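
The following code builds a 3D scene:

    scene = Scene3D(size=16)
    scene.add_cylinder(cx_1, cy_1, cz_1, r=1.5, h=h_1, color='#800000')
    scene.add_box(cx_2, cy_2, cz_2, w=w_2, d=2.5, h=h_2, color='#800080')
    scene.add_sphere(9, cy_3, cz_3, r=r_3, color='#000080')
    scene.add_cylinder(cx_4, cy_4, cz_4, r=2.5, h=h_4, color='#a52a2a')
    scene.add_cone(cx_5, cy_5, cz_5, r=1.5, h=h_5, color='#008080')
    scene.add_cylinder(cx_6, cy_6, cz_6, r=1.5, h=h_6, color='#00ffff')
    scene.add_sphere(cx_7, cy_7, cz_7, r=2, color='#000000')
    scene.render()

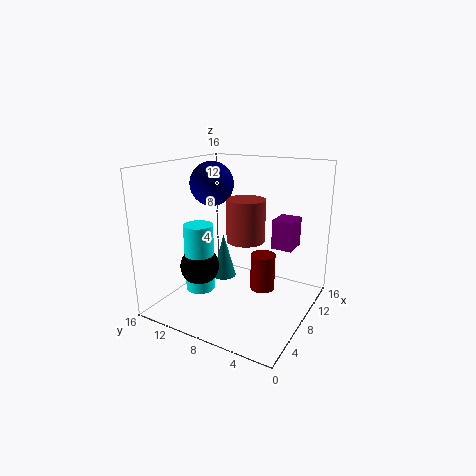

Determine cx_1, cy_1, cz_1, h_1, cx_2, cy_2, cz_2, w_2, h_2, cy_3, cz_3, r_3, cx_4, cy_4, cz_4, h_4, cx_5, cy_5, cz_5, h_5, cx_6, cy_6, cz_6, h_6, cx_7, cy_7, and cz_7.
cx_1 = 11.5
cy_1 = 6.5
cz_1 = 0.5
h_1 = 4.5
cx_2 = 11.5
cy_2 = 3
cz_2 = 6
w_2 = 3
h_2 = 3.5
cy_3 = 12
cz_3 = 13.5
r_3 = 2.5
cx_4 = 13.5
cy_4 = 10
cz_4 = 5.5
h_4 = 5.5
cx_5 = 10.5
cy_5 = 11.5
cz_5 = 1.5
h_5 = 5.5
cx_6 = 3.5
cy_6 = 10
cz_6 = 3.5
h_6 = 7
cx_7 = 3.5
cy_7 = 10
cz_7 = 6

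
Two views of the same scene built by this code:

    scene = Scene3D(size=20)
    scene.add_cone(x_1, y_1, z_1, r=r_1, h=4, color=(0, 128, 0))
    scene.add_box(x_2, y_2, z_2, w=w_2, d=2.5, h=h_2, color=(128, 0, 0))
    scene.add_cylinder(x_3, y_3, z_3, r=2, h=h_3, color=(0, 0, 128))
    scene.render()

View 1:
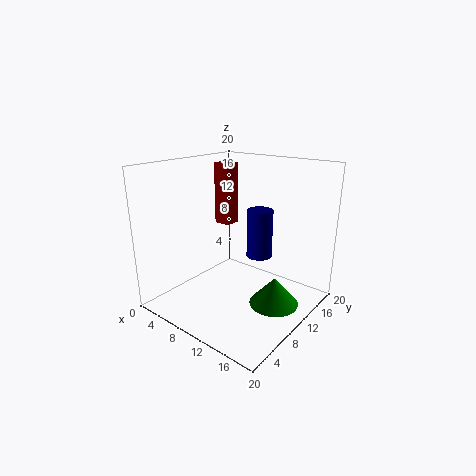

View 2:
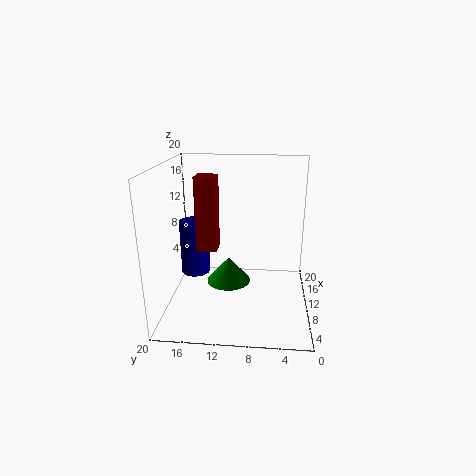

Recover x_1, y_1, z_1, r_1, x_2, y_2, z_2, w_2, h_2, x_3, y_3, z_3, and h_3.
x_1 = 15
y_1 = 12
z_1 = 0.5
r_1 = 3.5
x_2 = 4
y_2 = 12
z_2 = 10.5
w_2 = 2.5
h_2 = 9
x_3 = 9.5
y_3 = 16
z_3 = 5
h_3 = 7.5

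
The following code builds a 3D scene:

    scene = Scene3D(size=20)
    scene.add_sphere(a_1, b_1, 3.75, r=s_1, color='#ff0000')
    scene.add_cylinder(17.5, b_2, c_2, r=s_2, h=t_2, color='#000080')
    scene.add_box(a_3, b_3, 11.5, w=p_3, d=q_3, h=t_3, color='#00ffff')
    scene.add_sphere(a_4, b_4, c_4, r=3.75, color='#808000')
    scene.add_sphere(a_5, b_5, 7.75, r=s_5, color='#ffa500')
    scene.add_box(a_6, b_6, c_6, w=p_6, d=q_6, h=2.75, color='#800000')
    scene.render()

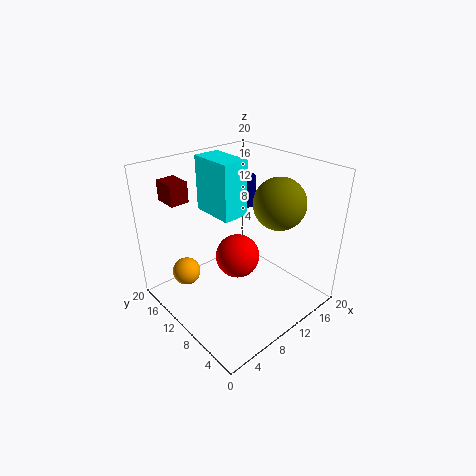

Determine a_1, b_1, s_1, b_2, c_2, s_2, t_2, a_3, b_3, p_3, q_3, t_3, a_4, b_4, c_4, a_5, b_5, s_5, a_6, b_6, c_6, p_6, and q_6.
a_1 = 13.25, b_1 = 13.75, s_1 = 3.5, b_2 = 16.75, c_2 = 10.75, s_2 = 1.75, t_2 = 4.75, a_3 = 9.75, b_3 = 12.25, p_3 = 4, q_3 = 6.75, t_3 = 8.25, a_4 = 16, b_4 = 8, c_4 = 14, a_5 = 2, b_5 = 11, s_5 = 1.75, a_6 = 2.25, b_6 = 13.5, c_6 = 15.75, p_6 = 2.5, q_6 = 3.25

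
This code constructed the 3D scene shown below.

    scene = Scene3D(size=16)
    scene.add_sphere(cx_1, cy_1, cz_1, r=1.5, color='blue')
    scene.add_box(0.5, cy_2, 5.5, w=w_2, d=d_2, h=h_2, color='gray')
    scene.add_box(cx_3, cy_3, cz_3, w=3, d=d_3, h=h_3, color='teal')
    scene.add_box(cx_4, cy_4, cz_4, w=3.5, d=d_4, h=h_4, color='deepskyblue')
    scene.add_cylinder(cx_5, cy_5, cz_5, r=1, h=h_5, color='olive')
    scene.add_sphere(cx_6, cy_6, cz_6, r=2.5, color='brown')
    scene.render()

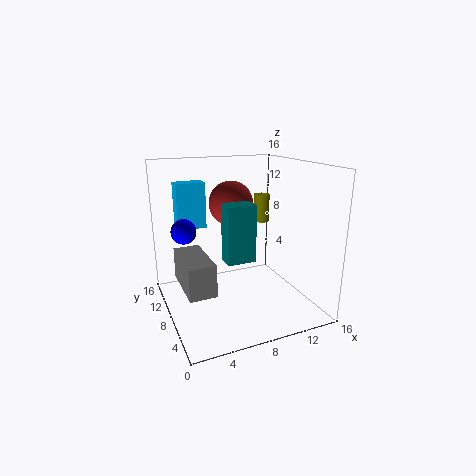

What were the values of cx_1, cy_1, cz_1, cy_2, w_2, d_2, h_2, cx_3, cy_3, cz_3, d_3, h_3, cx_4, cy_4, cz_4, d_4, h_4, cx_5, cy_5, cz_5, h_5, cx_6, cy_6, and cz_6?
cx_1 = 3
cy_1 = 12.5
cz_1 = 8
cy_2 = 1
w_2 = 2.5
d_2 = 5.5
h_2 = 3
cx_3 = 5.5
cy_3 = 4.5
cz_3 = 6.5
d_3 = 2
h_3 = 6
cx_4 = 2.5
cy_4 = 13
cz_4 = 8
d_4 = 2
h_4 = 5.5
cx_5 = 13.5
cy_5 = 13
cz_5 = 8
h_5 = 3.5
cx_6 = 8
cy_6 = 10
cz_6 = 11.5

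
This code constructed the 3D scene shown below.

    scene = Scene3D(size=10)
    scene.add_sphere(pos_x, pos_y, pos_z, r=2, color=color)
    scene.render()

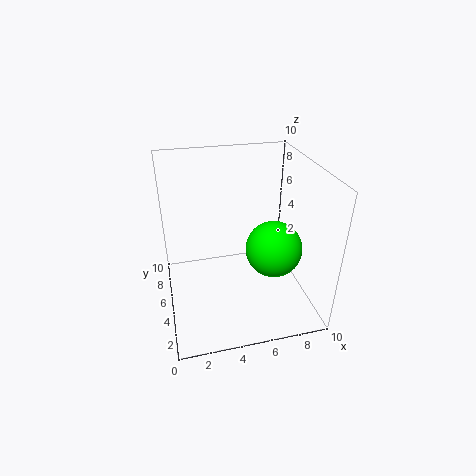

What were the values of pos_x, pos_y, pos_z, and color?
pos_x = 7.5, pos_y = 4.5, pos_z = 4, color = 'lime'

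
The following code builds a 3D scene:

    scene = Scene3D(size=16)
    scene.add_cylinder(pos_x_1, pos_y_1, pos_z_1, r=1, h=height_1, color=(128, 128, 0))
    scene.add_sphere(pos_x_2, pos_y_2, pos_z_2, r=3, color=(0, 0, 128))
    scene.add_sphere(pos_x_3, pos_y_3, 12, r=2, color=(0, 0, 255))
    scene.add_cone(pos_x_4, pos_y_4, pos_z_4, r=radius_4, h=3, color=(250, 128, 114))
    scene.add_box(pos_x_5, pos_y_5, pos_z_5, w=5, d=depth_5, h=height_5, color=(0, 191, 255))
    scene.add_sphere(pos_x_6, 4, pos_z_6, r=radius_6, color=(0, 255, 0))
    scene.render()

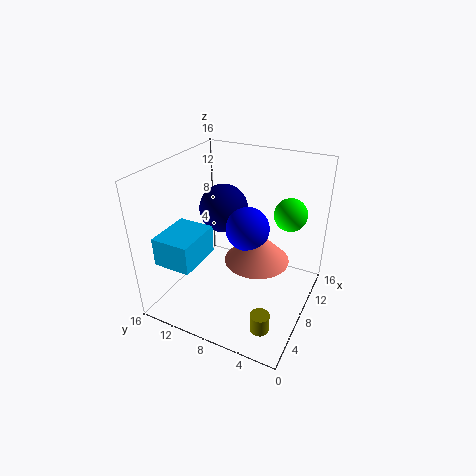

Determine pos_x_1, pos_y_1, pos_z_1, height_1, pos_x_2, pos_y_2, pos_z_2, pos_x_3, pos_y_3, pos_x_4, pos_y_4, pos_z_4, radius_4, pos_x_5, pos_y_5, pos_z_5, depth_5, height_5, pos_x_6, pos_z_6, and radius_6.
pos_x_1 = 3
pos_y_1 = 3
pos_z_1 = 1
height_1 = 2
pos_x_2 = 12
pos_y_2 = 12
pos_z_2 = 9
pos_x_3 = 4
pos_y_3 = 5
pos_x_4 = 4
pos_y_4 = 4
pos_z_4 = 9
radius_4 = 3
pos_x_5 = 1
pos_y_5 = 10
pos_z_5 = 7
depth_5 = 4
height_5 = 3
pos_x_6 = 14
pos_z_6 = 9
radius_6 = 2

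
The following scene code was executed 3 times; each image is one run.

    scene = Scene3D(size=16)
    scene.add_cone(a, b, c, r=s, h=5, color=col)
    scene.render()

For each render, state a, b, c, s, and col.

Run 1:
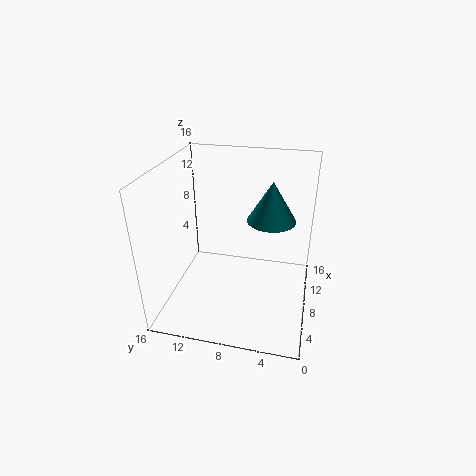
a = 13, b = 5, c = 8, s = 3, col = 'teal'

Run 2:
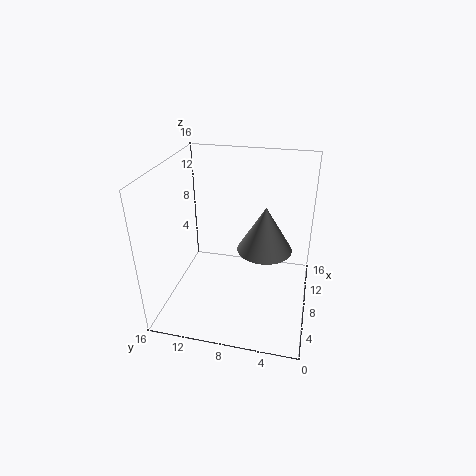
a = 8, b = 5, c = 7, s = 3, col = 'gray'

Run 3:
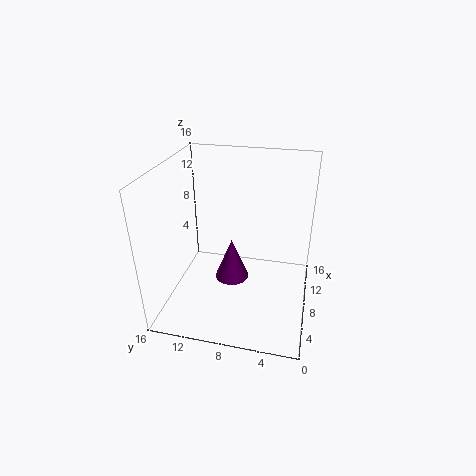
a = 9, b = 9, c = 2, s = 2, col = 'purple'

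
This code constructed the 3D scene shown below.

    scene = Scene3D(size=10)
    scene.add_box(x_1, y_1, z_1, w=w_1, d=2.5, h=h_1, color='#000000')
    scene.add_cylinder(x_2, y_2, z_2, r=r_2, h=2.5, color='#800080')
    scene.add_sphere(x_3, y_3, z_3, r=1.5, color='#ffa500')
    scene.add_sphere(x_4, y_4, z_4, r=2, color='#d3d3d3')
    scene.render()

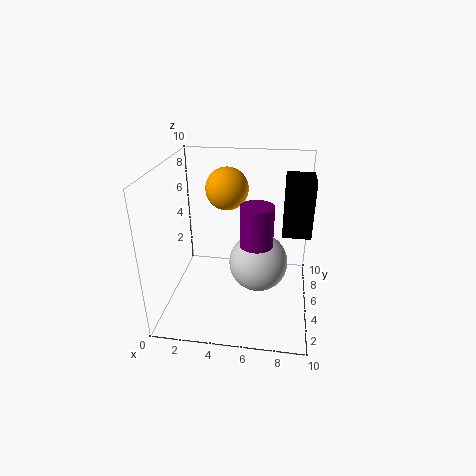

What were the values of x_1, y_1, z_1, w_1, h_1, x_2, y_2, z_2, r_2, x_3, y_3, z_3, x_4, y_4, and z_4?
x_1 = 8, y_1 = 5.5, z_1 = 5, w_1 = 2, h_1 = 4, x_2 = 6.5, y_2 = 2.5, z_2 = 6, r_2 = 1, x_3 = 4, y_3 = 6.5, z_3 = 8, x_4 = 6.5, y_4 = 4.5, z_4 = 3.5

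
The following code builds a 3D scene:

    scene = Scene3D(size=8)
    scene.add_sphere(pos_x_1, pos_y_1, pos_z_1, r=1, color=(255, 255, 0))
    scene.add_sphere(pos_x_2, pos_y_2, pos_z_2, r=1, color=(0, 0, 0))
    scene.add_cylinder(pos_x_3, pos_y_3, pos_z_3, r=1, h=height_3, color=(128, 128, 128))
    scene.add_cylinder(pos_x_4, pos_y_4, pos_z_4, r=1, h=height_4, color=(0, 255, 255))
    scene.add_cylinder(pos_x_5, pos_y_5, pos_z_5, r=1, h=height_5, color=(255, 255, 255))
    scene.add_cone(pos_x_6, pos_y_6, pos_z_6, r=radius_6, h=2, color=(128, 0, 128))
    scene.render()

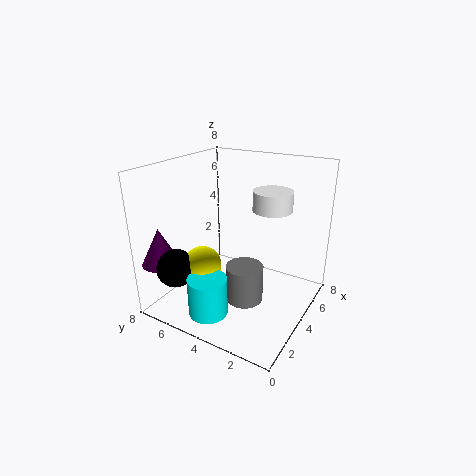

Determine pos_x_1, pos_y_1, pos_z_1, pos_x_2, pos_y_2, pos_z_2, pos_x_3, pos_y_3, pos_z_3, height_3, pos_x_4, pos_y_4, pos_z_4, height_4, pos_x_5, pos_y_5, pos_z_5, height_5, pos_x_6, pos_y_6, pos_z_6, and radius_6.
pos_x_1 = 2; pos_y_1 = 5; pos_z_1 = 3; pos_x_2 = 1; pos_y_2 = 6; pos_z_2 = 3; pos_x_3 = 3; pos_y_3 = 3; pos_z_3 = 1; height_3 = 2; pos_x_4 = 1; pos_y_4 = 4; pos_z_4 = 1; height_4 = 2; pos_x_5 = 4; pos_y_5 = 2; pos_z_5 = 6; height_5 = 1; pos_x_6 = 1; pos_y_6 = 7; pos_z_6 = 3; radius_6 = 1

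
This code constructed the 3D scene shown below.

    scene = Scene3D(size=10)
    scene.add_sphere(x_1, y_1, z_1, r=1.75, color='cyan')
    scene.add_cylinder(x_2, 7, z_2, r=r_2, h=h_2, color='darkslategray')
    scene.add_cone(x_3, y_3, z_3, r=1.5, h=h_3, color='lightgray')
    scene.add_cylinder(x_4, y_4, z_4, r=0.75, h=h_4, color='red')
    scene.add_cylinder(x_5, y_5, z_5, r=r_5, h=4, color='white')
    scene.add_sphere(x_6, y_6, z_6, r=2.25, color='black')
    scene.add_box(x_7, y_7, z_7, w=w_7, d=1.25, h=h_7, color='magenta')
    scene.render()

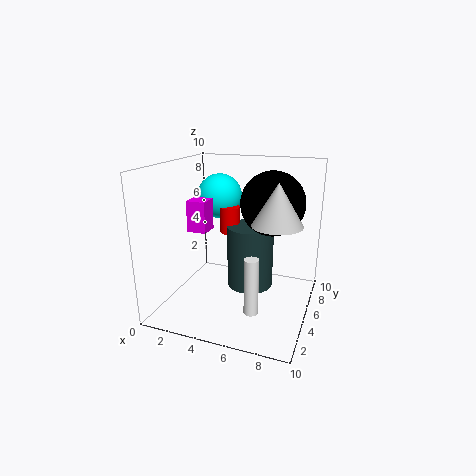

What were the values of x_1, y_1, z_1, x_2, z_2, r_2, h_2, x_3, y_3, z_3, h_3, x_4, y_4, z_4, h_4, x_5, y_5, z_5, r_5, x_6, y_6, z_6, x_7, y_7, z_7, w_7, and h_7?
x_1 = 2.25; y_1 = 8.25; z_1 = 7; x_2 = 5.25; z_2 = 0.5; r_2 = 1.75; h_2 = 4.75; x_3 = 8.25; y_3 = 2.75; z_3 = 7; h_3 = 2.5; x_4 = 3.5; y_4 = 7.25; z_4 = 4.5; h_4 = 2; x_5 = 6.5; y_5 = 3.5; z_5 = 0.25; r_5 = 0.5; x_6 = 7; y_6 = 6.5; z_6 = 7.25; x_7 = 2.5; y_7 = 2.5; z_7 = 6; w_7 = 1.25; h_7 = 2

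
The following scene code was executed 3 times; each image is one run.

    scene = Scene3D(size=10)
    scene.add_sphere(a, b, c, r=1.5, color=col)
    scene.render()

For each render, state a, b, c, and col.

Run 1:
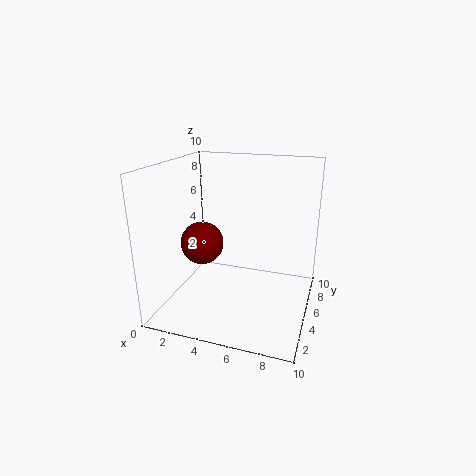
a = 2.5, b = 4.5, c = 4.5, col = 'maroon'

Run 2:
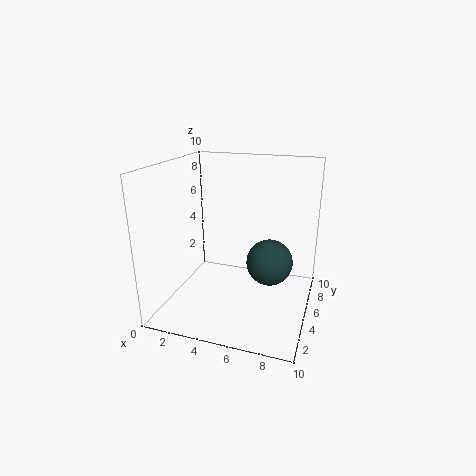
a = 7.5, b = 4, c = 4, col = 'darkslategray'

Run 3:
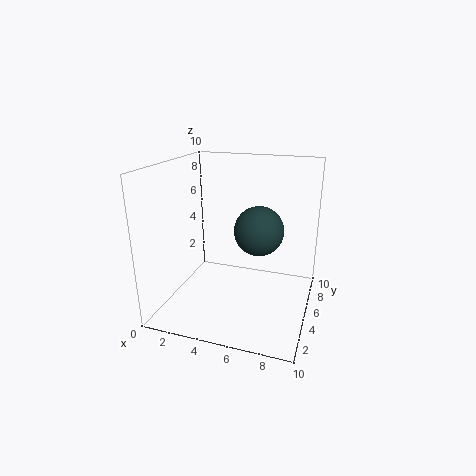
a = 7, b = 3, c = 6.5, col = 'darkslategray'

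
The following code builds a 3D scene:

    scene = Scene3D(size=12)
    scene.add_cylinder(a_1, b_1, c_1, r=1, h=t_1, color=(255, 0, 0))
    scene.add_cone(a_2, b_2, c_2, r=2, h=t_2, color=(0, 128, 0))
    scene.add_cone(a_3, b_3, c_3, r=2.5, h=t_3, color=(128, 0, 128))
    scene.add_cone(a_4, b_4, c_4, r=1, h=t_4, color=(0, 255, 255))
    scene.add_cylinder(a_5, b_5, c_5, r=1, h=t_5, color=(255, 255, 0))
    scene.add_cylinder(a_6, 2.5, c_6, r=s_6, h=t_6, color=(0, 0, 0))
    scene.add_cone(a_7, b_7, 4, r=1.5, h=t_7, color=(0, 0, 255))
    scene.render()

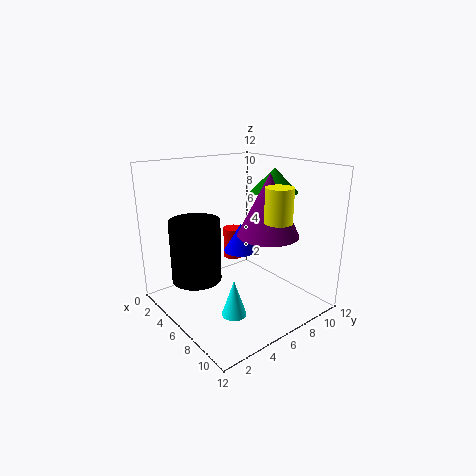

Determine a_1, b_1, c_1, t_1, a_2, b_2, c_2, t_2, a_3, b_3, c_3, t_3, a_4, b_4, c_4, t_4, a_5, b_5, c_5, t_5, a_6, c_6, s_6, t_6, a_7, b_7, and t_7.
a_1 = 1.5
b_1 = 9
c_1 = 2
t_1 = 3
a_2 = 6.5
b_2 = 9.5
c_2 = 9.5
t_2 = 2
a_3 = 8
b_3 = 7.5
c_3 = 6.5
t_3 = 5
a_4 = 8
b_4 = 4
c_4 = 0.5
t_4 = 3
a_5 = 10.5
b_5 = 6
c_5 = 8.5
t_5 = 2.5
a_6 = 5
c_6 = 3
s_6 = 2
t_6 = 5
a_7 = 4.5
b_7 = 7.5
t_7 = 2.5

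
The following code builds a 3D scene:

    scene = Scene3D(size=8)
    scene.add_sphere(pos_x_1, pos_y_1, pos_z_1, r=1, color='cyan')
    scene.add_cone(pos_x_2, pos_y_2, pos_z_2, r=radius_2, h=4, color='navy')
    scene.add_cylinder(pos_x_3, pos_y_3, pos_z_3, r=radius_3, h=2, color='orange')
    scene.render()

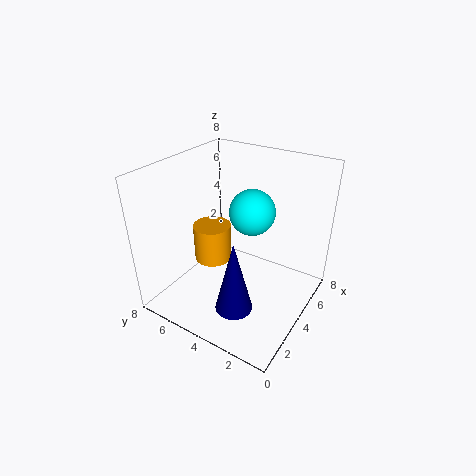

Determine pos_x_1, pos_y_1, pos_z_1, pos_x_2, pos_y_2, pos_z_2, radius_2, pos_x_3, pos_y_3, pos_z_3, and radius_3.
pos_x_1 = 2
pos_y_1 = 2
pos_z_1 = 7
pos_x_2 = 2
pos_y_2 = 3
pos_z_2 = 1
radius_2 = 1
pos_x_3 = 3
pos_y_3 = 5
pos_z_3 = 3
radius_3 = 1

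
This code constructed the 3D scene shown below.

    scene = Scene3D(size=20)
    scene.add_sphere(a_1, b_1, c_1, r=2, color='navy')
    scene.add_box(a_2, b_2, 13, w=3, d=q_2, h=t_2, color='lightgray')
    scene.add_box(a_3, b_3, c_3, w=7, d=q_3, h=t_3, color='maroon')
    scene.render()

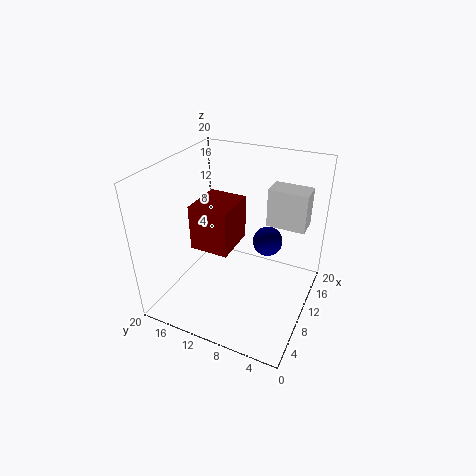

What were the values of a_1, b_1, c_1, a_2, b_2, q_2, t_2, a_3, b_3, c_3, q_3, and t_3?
a_1 = 11
b_1 = 6
c_1 = 10
a_2 = 10
b_2 = 1
q_2 = 5
t_2 = 5
a_3 = 10
b_3 = 12
c_3 = 6
q_3 = 6
t_3 = 7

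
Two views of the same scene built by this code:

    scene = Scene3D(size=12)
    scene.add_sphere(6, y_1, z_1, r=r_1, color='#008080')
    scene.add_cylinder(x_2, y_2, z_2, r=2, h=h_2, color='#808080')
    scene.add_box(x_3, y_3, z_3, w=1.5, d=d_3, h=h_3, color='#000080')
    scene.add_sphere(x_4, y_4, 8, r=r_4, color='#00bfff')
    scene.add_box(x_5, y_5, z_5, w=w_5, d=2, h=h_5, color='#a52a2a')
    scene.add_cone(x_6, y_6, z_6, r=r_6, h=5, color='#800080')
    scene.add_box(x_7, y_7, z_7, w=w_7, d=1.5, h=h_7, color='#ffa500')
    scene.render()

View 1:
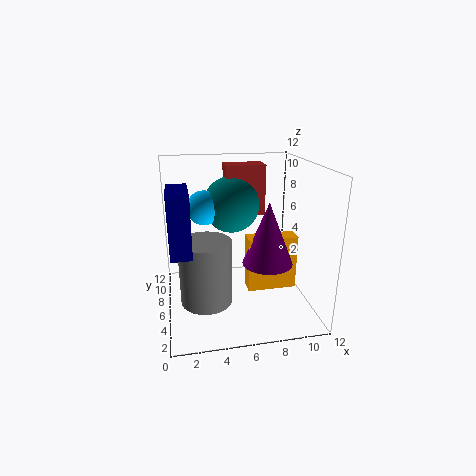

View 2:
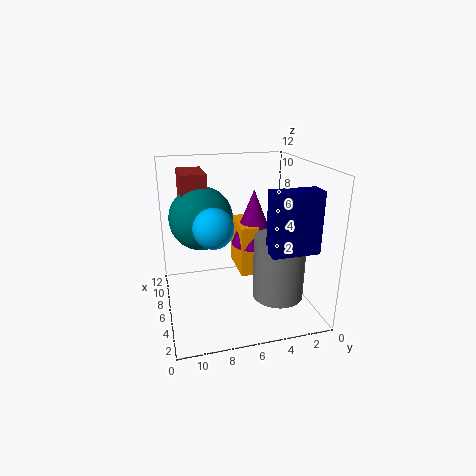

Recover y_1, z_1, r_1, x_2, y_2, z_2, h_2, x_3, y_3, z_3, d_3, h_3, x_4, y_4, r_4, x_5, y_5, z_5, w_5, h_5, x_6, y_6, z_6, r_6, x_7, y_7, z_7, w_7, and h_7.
y_1 = 9, z_1 = 8, r_1 = 2.5, x_2 = 3, y_2 = 3.5, z_2 = 2, h_2 = 5, x_3 = 0.5, y_3 = 1.5, z_3 = 6.5, d_3 = 3.5, h_3 = 4.5, x_4 = 3.5, y_4 = 8.5, r_4 = 1.5, x_5 = 5.5, y_5 = 8.5, z_5 = 7, w_5 = 3.5, h_5 = 4.5, x_6 = 8, y_6 = 4, z_6 = 4.5, r_6 = 2, x_7 = 6.5, y_7 = 4, z_7 = 2, w_7 = 4, h_7 = 4.5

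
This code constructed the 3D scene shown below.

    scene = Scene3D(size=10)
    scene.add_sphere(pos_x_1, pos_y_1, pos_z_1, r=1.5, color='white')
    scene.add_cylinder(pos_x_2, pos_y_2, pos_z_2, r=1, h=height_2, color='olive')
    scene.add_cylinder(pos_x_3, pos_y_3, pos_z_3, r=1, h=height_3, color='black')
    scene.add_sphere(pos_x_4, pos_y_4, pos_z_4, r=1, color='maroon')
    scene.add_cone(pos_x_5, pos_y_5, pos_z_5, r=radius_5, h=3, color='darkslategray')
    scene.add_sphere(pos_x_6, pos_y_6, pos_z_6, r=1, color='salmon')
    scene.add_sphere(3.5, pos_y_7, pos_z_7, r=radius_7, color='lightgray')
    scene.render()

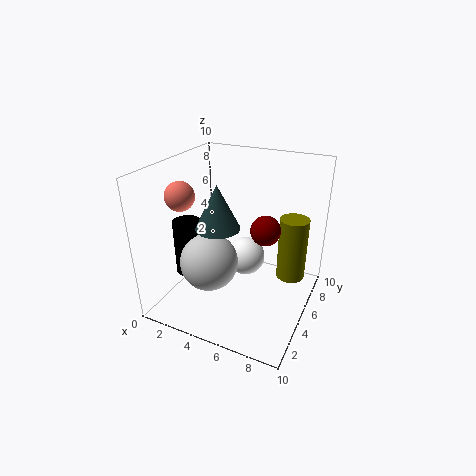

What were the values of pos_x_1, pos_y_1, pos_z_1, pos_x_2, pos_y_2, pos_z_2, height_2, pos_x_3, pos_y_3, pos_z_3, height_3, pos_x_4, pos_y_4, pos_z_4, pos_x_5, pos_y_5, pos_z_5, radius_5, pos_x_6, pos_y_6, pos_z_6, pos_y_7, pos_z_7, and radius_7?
pos_x_1 = 4.5, pos_y_1 = 7.5, pos_z_1 = 2, pos_x_2 = 8.5, pos_y_2 = 6.5, pos_z_2 = 2, height_2 = 4.5, pos_x_3 = 1.5, pos_y_3 = 4, pos_z_3 = 2, height_3 = 4, pos_x_4 = 7, pos_y_4 = 5, pos_z_4 = 6, pos_x_5 = 4, pos_y_5 = 4, pos_z_5 = 6, radius_5 = 1.5, pos_x_6 = 1.5, pos_y_6 = 3.5, pos_z_6 = 8, pos_y_7 = 3.5, pos_z_7 = 3.5, radius_7 = 2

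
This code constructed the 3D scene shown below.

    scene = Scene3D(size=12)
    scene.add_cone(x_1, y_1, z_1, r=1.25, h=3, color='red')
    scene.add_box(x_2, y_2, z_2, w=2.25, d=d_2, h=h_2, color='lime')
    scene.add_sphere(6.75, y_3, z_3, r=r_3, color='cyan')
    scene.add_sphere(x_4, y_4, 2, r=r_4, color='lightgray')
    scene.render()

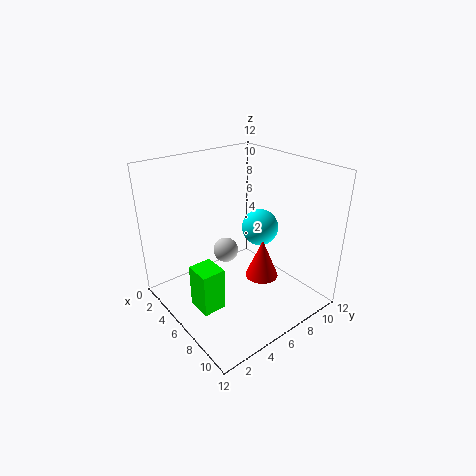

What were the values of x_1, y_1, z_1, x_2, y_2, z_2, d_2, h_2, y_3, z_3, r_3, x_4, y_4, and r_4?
x_1 = 9.25
y_1 = 5.75
z_1 = 4.25
x_2 = 4.5
y_2 = 2
z_2 = 0.25
d_2 = 2
h_2 = 3.75
y_3 = 7.75
z_3 = 6.75
r_3 = 1.5
x_4 = 1.5
y_4 = 8
r_4 = 1.25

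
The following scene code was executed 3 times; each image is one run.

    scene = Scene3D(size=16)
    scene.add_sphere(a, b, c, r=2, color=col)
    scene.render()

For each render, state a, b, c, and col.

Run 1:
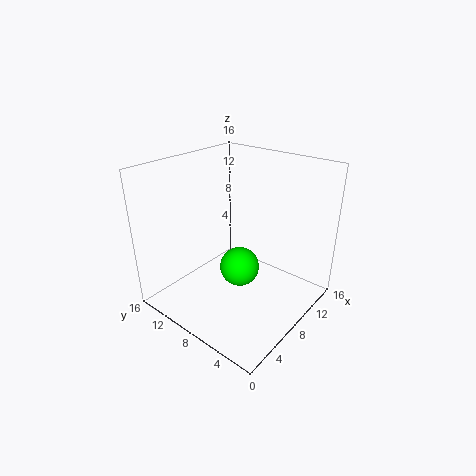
a = 5.5, b = 5.75, c = 6.5, col = 'lime'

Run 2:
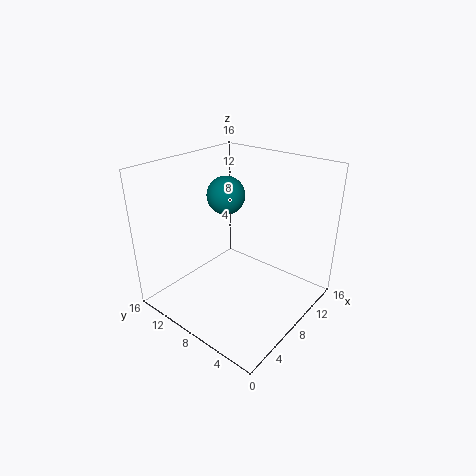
a = 7.25, b = 9, c = 13, col = 'teal'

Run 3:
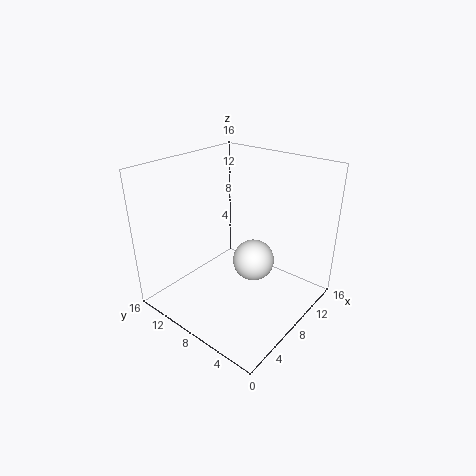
a = 5.5, b = 4, c = 8, col = 'white'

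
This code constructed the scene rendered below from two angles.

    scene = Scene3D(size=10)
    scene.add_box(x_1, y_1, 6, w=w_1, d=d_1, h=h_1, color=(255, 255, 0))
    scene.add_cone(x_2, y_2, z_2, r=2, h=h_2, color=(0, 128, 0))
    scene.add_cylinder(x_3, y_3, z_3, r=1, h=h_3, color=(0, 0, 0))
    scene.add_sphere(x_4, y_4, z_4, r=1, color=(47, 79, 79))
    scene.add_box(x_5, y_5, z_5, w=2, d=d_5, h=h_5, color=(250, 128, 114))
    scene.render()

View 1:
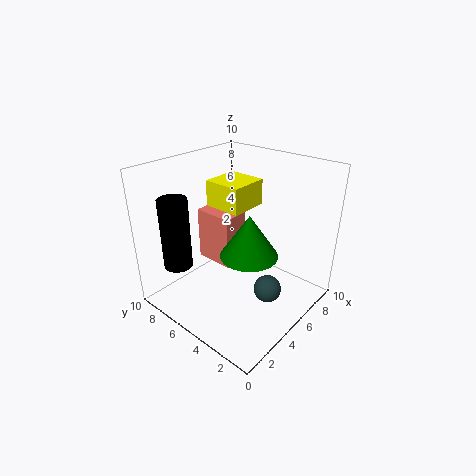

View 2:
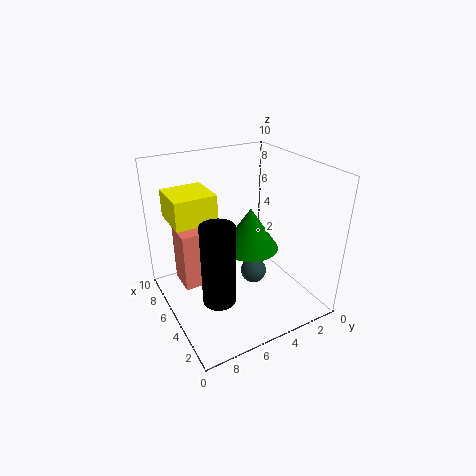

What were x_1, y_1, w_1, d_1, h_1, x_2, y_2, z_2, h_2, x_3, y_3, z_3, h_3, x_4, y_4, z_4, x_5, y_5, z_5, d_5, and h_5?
x_1 = 6; y_1 = 6; w_1 = 3; d_1 = 3; h_1 = 2; x_2 = 5; y_2 = 4; z_2 = 4; h_2 = 3; x_3 = 2; y_3 = 8; z_3 = 3; h_3 = 5; x_4 = 6; y_4 = 3; z_4 = 1; x_5 = 5; y_5 = 6; z_5 = 2; d_5 = 3; h_5 = 4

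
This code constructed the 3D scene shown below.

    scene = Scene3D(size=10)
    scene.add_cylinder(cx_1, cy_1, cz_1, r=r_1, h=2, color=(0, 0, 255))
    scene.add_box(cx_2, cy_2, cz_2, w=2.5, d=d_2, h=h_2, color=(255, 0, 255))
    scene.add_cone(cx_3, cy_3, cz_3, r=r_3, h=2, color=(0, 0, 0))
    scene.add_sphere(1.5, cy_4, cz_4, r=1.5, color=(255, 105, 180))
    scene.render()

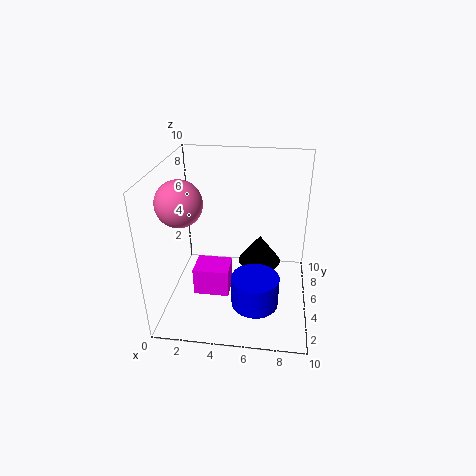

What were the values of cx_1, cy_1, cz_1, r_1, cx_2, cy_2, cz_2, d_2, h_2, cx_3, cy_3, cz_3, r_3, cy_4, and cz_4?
cx_1 = 6.5; cy_1 = 2; cz_1 = 2; r_1 = 1.5; cx_2 = 2; cy_2 = 3.5; cz_2 = 1; d_2 = 2; h_2 = 2; cx_3 = 6.5; cy_3 = 5.5; cz_3 = 3; r_3 = 1.5; cy_4 = 3.5; cz_4 = 8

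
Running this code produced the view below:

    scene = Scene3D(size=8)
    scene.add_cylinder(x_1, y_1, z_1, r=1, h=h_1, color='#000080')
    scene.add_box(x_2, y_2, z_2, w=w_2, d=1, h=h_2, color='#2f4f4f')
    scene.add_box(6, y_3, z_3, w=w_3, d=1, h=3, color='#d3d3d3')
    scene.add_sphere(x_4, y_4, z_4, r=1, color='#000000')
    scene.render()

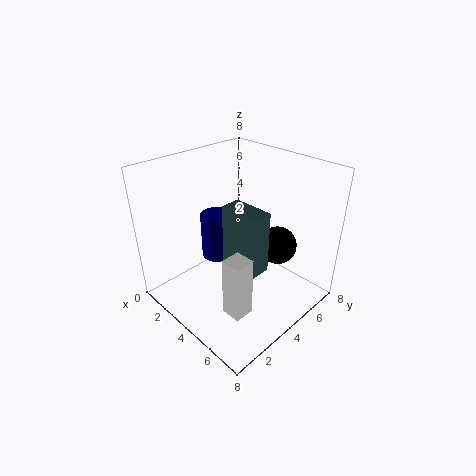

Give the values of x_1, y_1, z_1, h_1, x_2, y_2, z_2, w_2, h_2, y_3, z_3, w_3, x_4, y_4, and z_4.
x_1 = 1
y_1 = 5
z_1 = 1
h_1 = 3
x_2 = 5
y_2 = 2
z_2 = 4
w_2 = 2
h_2 = 3
y_3 = 1
z_3 = 2
w_3 = 1
x_4 = 6
y_4 = 5
z_4 = 4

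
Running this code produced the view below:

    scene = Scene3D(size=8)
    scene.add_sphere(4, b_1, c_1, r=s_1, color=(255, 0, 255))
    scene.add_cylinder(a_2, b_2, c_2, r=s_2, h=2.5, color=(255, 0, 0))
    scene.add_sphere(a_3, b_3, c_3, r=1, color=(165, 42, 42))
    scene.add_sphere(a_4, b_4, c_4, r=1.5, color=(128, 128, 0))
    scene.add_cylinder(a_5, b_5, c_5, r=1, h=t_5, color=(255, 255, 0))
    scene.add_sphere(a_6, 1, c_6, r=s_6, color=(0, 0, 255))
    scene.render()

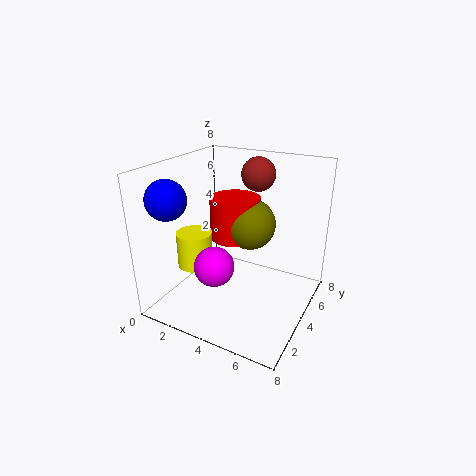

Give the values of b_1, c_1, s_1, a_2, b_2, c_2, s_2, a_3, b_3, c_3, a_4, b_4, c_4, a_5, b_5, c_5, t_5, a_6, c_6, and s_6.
b_1 = 1.5, c_1 = 3.5, s_1 = 1, a_2 = 3, b_2 = 5.5, c_2 = 3.25, s_2 = 1.5, a_3 = 4, b_3 = 6.5, c_3 = 7, a_4 = 4, b_4 = 5.5, c_4 = 4.25, a_5 = 1.75, b_5 = 3, c_5 = 2.25, t_5 = 2, a_6 = 1.75, c_6 = 6.75, s_6 = 1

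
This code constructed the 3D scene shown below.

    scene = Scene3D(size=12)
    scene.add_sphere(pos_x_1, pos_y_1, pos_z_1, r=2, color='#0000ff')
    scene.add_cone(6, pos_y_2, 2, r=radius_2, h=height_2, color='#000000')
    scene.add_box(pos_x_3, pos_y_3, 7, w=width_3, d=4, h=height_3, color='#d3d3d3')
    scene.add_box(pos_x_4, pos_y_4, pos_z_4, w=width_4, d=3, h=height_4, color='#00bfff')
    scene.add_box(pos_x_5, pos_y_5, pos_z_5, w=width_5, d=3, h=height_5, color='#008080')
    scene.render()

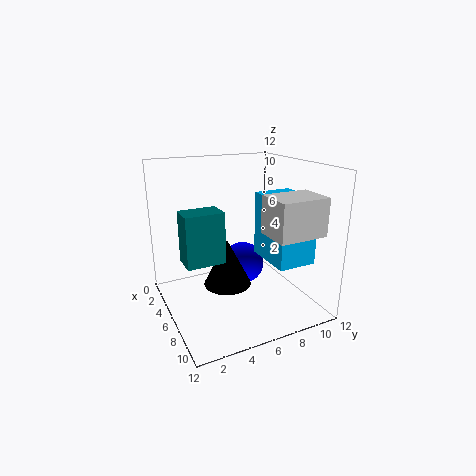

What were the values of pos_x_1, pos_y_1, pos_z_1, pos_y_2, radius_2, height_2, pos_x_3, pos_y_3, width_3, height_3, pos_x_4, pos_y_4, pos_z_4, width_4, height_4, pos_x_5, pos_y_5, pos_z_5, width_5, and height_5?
pos_x_1 = 3; pos_y_1 = 8; pos_z_1 = 2; pos_y_2 = 5; radius_2 = 2; height_2 = 4; pos_x_3 = 8; pos_y_3 = 7; width_3 = 3; height_3 = 3; pos_x_4 = 7; pos_y_4 = 7; pos_z_4 = 5; width_4 = 4; height_4 = 5; pos_x_5 = 6; pos_y_5 = 1; pos_z_5 = 5; width_5 = 2; height_5 = 4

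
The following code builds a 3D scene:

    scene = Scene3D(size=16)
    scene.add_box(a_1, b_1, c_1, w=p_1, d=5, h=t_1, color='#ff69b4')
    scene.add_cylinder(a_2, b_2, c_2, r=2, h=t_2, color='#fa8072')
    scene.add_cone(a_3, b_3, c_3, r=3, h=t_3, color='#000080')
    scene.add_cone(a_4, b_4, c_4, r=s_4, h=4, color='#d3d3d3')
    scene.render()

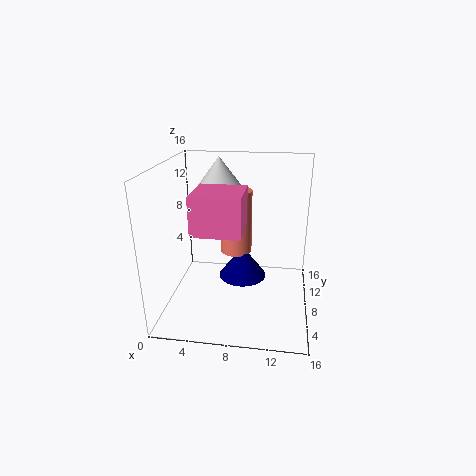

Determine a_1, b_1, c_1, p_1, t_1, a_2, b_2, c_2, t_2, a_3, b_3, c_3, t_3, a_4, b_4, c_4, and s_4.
a_1 = 4, b_1 = 3, c_1 = 10, p_1 = 5, t_1 = 4, a_2 = 7, b_2 = 13, c_2 = 4, t_2 = 8, a_3 = 8, b_3 = 12, c_3 = 1, t_3 = 4, a_4 = 5, b_4 = 13, c_4 = 12, s_4 = 3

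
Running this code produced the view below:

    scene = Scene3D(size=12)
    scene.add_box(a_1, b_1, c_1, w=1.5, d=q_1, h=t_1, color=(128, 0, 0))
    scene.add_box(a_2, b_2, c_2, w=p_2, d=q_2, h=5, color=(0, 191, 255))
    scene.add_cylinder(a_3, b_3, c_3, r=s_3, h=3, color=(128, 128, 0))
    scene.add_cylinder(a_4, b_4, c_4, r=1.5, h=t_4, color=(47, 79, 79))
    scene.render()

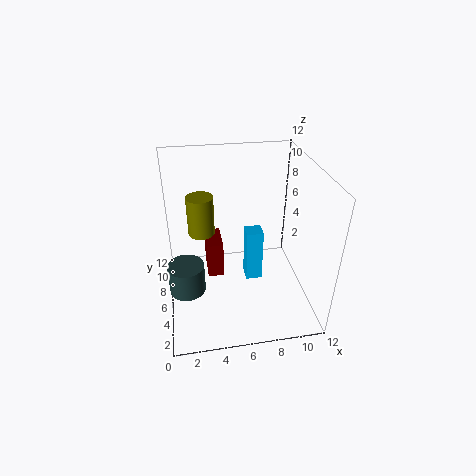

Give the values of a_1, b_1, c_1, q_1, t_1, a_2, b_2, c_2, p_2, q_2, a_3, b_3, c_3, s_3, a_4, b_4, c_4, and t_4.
a_1 = 3.5; b_1 = 8; c_1 = 0.5; q_1 = 3; t_1 = 3.5; a_2 = 7; b_2 = 7; c_2 = 0.5; p_2 = 1.5; q_2 = 1.5; a_3 = 3; b_3 = 5; c_3 = 7.5; s_3 = 1; a_4 = 1.5; b_4 = 5; c_4 = 2; t_4 = 2.5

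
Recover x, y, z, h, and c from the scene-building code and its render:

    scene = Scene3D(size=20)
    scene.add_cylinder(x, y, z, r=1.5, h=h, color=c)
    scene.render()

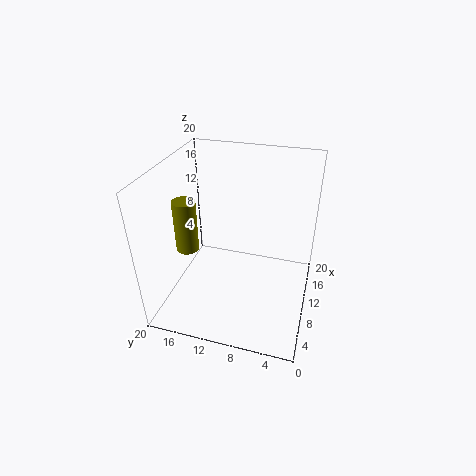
x = 6.5
y = 16
z = 9.5
h = 7
c = 'olive'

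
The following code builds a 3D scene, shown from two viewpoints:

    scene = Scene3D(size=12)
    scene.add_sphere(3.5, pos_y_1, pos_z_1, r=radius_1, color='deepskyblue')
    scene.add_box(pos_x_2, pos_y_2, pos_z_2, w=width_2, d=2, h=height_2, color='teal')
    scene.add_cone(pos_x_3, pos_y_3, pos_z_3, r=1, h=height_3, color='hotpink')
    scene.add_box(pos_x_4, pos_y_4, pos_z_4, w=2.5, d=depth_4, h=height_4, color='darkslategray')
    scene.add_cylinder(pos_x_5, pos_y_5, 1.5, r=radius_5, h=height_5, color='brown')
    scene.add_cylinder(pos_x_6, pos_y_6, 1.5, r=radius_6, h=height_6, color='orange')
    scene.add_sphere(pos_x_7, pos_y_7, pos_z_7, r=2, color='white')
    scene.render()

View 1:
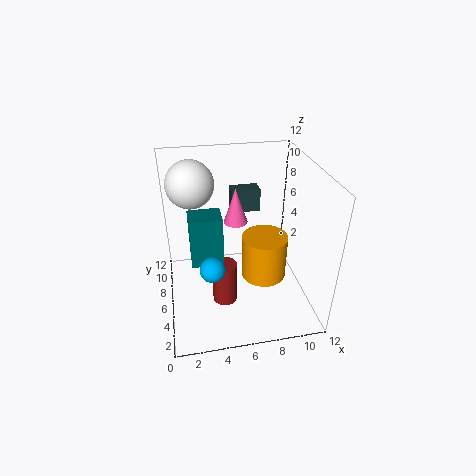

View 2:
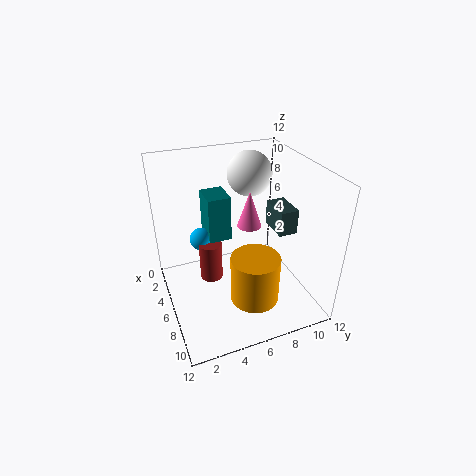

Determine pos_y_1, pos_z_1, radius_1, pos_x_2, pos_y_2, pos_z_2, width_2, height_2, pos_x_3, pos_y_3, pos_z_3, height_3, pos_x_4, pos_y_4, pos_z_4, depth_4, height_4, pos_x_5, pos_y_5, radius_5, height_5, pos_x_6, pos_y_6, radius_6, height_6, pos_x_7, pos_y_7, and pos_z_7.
pos_y_1 = 3.5; pos_z_1 = 5; radius_1 = 1; pos_x_2 = 2; pos_y_2 = 4; pos_z_2 = 5; width_2 = 2.5; height_2 = 4; pos_x_3 = 6; pos_y_3 = 7; pos_z_3 = 7; height_3 = 3; pos_x_4 = 6; pos_y_4 = 8.5; pos_z_4 = 7; depth_4 = 1.5; height_4 = 2; pos_x_5 = 4.5; pos_y_5 = 4; radius_5 = 1; height_5 = 3.5; pos_x_6 = 8.5; pos_y_6 = 6.5; radius_6 = 2; height_6 = 4; pos_x_7 = 2.5; pos_y_7 = 8.5; pos_z_7 = 10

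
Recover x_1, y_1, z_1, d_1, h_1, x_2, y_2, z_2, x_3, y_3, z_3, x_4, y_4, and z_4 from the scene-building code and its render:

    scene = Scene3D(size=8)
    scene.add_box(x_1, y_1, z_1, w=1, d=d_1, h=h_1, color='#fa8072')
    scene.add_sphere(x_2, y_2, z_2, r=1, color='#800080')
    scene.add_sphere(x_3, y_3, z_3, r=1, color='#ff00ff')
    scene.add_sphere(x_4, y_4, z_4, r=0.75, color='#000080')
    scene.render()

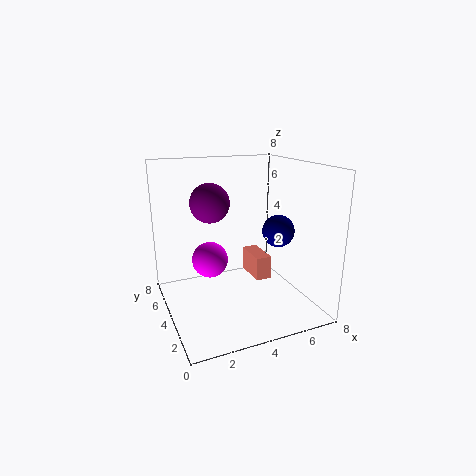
x_1 = 5.75, y_1 = 5, z_1 = 0.5, d_1 = 2.25, h_1 = 1.5, x_2 = 2.25, y_2 = 3.5, z_2 = 6.25, x_3 = 2.5, y_3 = 4.5, z_3 = 2.75, x_4 = 4.75, y_4 = 1, z_4 = 5.25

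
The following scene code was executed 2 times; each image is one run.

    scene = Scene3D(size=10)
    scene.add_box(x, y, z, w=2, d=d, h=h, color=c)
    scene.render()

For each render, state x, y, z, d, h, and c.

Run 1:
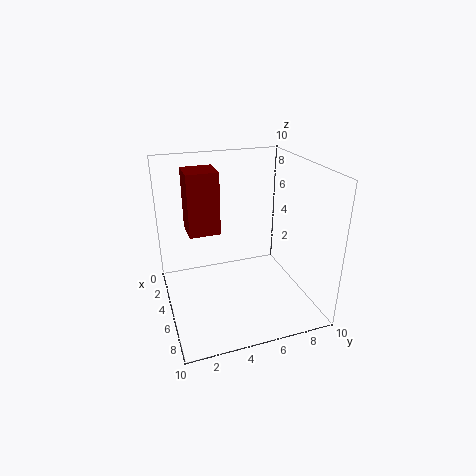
x = 4, y = 1.5, z = 6, d = 2, h = 4, c = 'maroon'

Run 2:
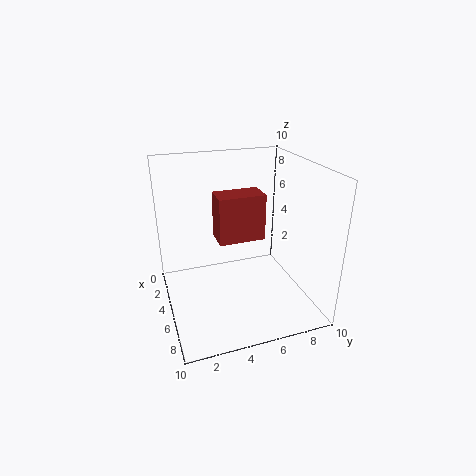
x = 2, y = 4, z = 4, d = 3.5, h = 3.5, c = 'brown'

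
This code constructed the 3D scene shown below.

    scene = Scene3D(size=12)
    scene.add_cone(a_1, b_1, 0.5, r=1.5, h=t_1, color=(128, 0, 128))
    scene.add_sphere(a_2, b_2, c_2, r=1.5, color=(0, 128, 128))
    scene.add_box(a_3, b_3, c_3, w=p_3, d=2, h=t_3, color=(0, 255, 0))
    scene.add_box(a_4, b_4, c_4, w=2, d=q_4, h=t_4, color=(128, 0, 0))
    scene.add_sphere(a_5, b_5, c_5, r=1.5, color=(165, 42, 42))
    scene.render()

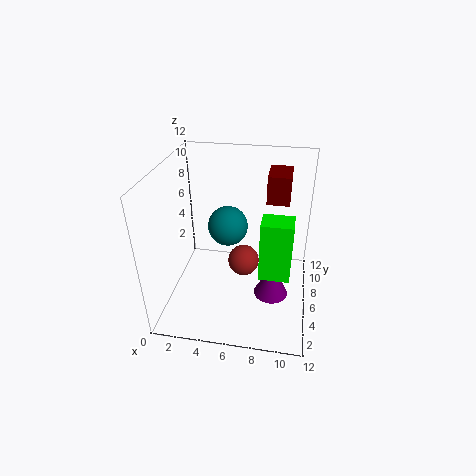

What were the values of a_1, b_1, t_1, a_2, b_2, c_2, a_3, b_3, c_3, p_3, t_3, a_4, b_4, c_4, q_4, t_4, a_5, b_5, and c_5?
a_1 = 9; b_1 = 6; t_1 = 3; a_2 = 5.5; b_2 = 4.5; c_2 = 8; a_3 = 8; b_3 = 4; c_3 = 3.5; p_3 = 2.5; t_3 = 5; a_4 = 8; b_4 = 8.5; c_4 = 8; q_4 = 3; t_4 = 2.5; a_5 = 6; b_5 = 9; c_5 = 1.5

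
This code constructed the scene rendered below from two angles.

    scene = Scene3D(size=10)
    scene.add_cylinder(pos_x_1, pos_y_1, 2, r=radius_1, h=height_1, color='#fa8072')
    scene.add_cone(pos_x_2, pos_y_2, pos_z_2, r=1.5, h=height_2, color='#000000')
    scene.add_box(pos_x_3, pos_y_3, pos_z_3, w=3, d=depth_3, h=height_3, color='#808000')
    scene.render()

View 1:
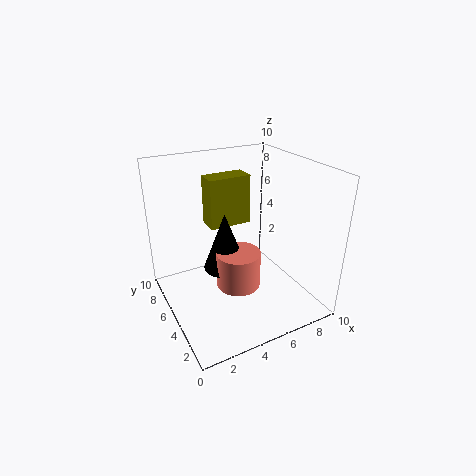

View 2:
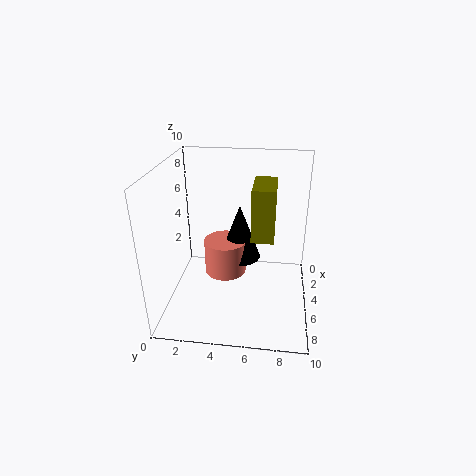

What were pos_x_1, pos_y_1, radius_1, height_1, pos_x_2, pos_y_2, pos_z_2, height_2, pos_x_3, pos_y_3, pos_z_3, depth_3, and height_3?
pos_x_1 = 4.5, pos_y_1 = 4, radius_1 = 1.5, height_1 = 2.5, pos_x_2 = 4, pos_y_2 = 5, pos_z_2 = 3, height_2 = 4, pos_x_3 = 3.5, pos_y_3 = 6, pos_z_3 = 5.5, depth_3 = 1.5, height_3 = 3.5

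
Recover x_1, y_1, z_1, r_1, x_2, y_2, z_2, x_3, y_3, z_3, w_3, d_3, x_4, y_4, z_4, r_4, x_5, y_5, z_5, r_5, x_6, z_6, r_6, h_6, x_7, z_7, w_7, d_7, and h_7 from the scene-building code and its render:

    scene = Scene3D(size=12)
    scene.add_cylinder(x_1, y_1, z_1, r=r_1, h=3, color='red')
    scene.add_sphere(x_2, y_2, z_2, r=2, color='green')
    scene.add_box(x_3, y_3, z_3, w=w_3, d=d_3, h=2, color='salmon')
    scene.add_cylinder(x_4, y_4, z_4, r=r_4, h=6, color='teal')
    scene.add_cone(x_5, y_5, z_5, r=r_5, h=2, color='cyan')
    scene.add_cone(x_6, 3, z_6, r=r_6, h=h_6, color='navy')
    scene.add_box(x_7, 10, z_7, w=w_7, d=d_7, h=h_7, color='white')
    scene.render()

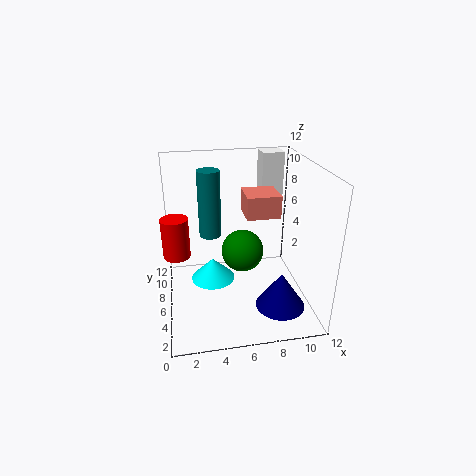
x_1 = 1, y_1 = 4, z_1 = 6, r_1 = 1, x_2 = 7, y_2 = 9, z_2 = 3, x_3 = 7, y_3 = 7, z_3 = 7, w_3 = 3, d_3 = 3, x_4 = 4, y_4 = 9, z_4 = 5, r_4 = 1, x_5 = 4, y_5 = 8, z_5 = 1, r_5 = 2, x_6 = 9, z_6 = 1, r_6 = 2, h_6 = 3, x_7 = 9, z_7 = 7, w_7 = 2, d_7 = 2, h_7 = 5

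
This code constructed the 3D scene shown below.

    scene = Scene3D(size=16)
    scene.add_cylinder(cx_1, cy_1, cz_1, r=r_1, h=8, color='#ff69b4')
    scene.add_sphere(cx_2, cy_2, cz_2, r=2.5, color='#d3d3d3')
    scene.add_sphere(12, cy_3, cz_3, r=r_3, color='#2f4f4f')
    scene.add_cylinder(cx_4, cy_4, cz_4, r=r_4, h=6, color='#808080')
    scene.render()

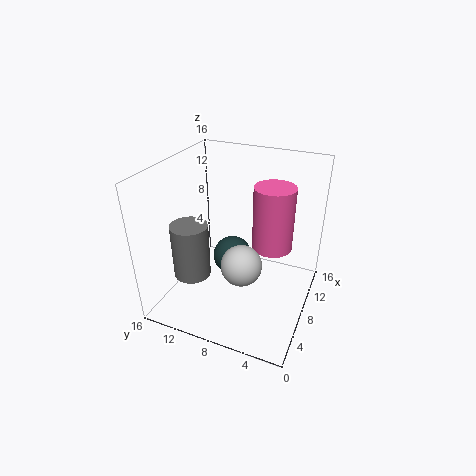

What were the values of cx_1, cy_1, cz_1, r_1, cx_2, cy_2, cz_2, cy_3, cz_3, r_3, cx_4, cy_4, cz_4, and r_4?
cx_1 = 13, cy_1 = 5.5, cz_1 = 4.5, r_1 = 2.5, cx_2 = 9, cy_2 = 8, cz_2 = 3.5, cy_3 = 10.5, cz_3 = 2.5, r_3 = 2.5, cx_4 = 4.5, cy_4 = 12, cz_4 = 4.5, r_4 = 2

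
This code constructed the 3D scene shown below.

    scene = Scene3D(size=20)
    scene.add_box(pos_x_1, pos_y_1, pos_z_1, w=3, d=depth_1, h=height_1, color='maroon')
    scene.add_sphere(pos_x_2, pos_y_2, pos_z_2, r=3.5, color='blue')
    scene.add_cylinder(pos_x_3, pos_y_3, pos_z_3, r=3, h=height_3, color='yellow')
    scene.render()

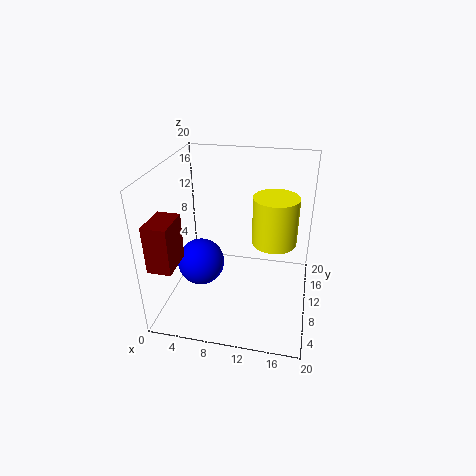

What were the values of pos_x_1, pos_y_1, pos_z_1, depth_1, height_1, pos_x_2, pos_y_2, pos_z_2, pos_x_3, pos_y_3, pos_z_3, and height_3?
pos_x_1 = 1
pos_y_1 = 0.5
pos_z_1 = 9.5
depth_1 = 4.5
height_1 = 6
pos_x_2 = 4
pos_y_2 = 11
pos_z_2 = 4.5
pos_x_3 = 15
pos_y_3 = 10
pos_z_3 = 10
height_3 = 6.5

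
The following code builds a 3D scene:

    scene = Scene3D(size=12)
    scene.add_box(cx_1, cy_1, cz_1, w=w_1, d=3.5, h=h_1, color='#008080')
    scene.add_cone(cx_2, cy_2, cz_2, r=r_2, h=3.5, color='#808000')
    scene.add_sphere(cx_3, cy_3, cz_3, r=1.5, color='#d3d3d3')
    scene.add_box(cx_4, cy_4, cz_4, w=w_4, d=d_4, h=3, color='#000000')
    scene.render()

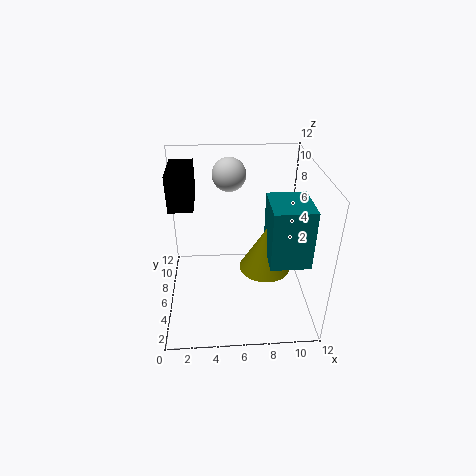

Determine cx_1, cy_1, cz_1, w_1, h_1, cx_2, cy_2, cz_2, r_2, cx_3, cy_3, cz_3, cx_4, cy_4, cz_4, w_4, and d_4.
cx_1 = 8, cy_1 = 1.5, cz_1 = 6, w_1 = 3, h_1 = 4.5, cx_2 = 8, cy_2 = 4, cz_2 = 4.5, r_2 = 2, cx_3 = 5.5, cy_3 = 10, cz_3 = 10, cx_4 = 0.5, cy_4 = 6, cz_4 = 8.5, w_4 = 2, d_4 = 4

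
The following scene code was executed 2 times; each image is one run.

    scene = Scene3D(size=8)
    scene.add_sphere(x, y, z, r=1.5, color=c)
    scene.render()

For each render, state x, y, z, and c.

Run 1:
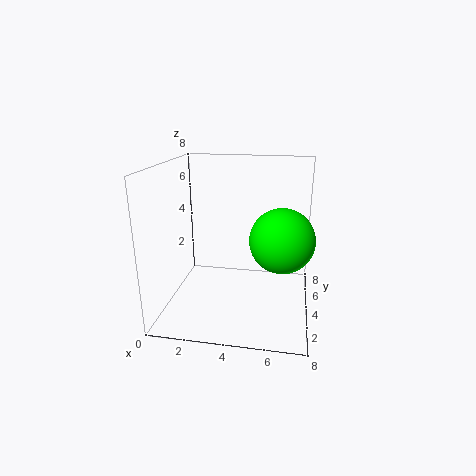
x = 6.5
y = 1.5
z = 5
c = 'lime'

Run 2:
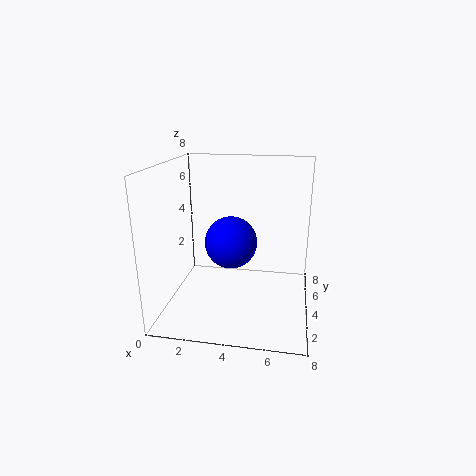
x = 3.5
y = 4.5
z = 3.5
c = 'blue'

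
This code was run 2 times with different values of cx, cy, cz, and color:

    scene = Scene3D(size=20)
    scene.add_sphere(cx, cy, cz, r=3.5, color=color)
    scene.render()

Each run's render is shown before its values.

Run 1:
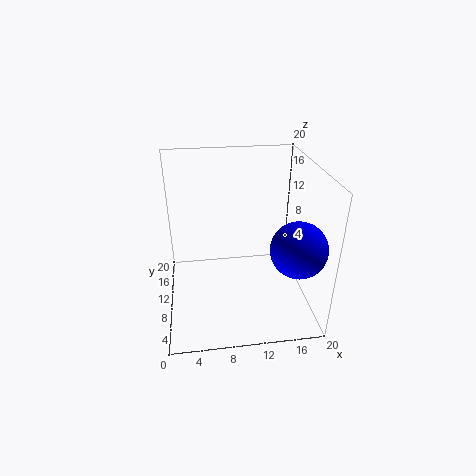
cx = 16.5, cy = 3.5, cz = 11.5, color = 'blue'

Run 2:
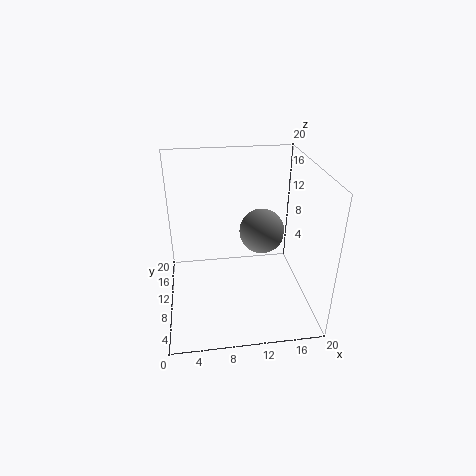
cx = 14.5, cy = 15, cz = 8, color = 'gray'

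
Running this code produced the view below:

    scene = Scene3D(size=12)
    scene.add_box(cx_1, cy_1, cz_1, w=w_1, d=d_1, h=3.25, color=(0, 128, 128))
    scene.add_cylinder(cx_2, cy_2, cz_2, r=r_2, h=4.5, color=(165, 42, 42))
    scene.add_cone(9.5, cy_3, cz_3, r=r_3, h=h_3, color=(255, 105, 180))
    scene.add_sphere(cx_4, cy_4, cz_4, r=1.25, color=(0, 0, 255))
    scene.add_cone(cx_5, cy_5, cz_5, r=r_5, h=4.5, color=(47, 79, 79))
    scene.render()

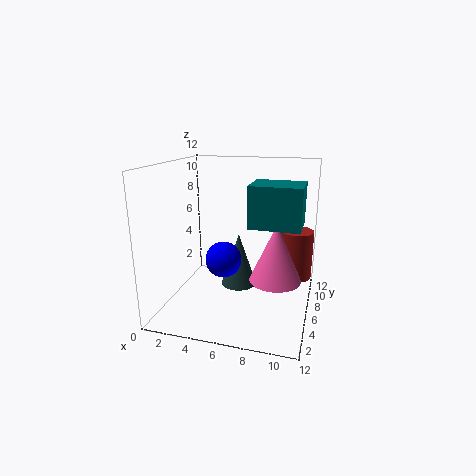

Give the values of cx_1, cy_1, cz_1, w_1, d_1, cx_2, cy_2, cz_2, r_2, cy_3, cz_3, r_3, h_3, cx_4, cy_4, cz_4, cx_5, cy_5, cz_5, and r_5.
cx_1 = 7.25, cy_1 = 4, cz_1 = 7.5, w_1 = 4, d_1 = 3.25, cx_2 = 10.5, cy_2 = 10, cz_2 = 1.25, r_2 = 1.5, cy_3 = 4.25, cz_3 = 3.5, r_3 = 2, h_3 = 4.5, cx_4 = 6.25, cy_4 = 1.5, cz_4 = 6, cx_5 = 6, cy_5 = 6.25, cz_5 = 1.75, r_5 = 1.5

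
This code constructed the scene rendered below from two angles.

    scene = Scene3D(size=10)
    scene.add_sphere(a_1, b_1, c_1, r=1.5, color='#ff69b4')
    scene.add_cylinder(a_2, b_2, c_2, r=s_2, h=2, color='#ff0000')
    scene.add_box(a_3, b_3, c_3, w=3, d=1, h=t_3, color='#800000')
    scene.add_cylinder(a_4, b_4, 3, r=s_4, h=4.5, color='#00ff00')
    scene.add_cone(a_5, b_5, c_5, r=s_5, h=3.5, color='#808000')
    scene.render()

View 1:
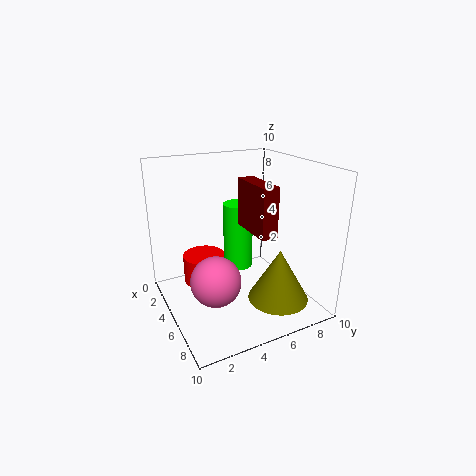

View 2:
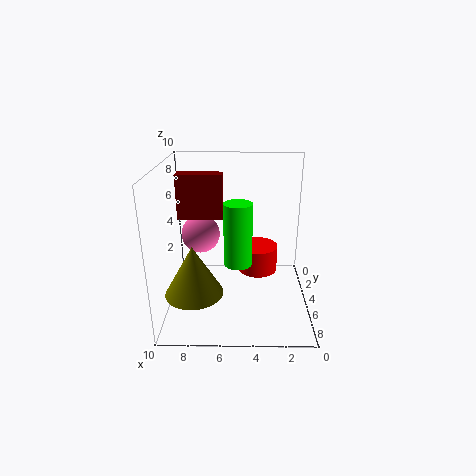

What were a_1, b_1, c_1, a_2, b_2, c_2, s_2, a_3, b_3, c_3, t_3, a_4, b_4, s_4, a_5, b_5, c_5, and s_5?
a_1 = 8, b_1 = 2, c_1 = 4, a_2 = 3.5, b_2 = 3, c_2 = 1.5, s_2 = 1.5, a_3 = 6, b_3 = 4.5, c_3 = 6.5, t_3 = 3, a_4 = 5, b_4 = 5, s_4 = 1, a_5 = 8, b_5 = 6.5, c_5 = 1.5, s_5 = 2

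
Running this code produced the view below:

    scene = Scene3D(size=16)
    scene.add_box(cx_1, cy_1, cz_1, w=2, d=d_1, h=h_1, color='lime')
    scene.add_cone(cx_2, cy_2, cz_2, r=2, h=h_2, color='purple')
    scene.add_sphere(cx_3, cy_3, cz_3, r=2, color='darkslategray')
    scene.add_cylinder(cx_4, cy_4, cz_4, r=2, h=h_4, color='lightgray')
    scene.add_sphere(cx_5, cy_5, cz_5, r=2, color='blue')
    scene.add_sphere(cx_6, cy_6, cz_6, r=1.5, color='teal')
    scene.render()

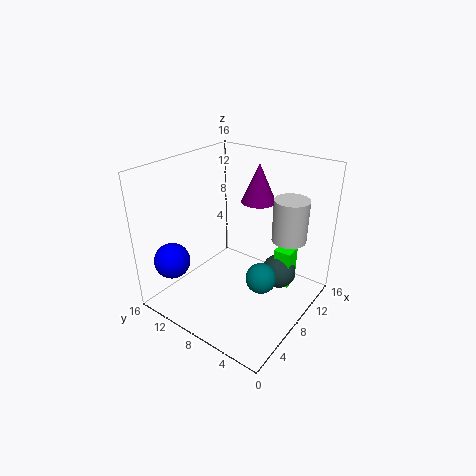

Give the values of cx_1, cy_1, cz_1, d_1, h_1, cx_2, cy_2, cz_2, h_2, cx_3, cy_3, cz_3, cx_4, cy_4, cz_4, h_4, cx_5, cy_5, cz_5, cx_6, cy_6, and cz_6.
cx_1 = 11; cy_1 = 3; cz_1 = 1.5; d_1 = 2; h_1 = 4.5; cx_2 = 12; cy_2 = 8; cz_2 = 11; h_2 = 4.5; cx_3 = 11.5; cy_3 = 4.5; cz_3 = 3; cx_4 = 12.5; cy_4 = 4; cz_4 = 7; h_4 = 5; cx_5 = 3; cy_5 = 13.5; cz_5 = 5.5; cx_6 = 5; cy_6 = 3; cz_6 = 6.5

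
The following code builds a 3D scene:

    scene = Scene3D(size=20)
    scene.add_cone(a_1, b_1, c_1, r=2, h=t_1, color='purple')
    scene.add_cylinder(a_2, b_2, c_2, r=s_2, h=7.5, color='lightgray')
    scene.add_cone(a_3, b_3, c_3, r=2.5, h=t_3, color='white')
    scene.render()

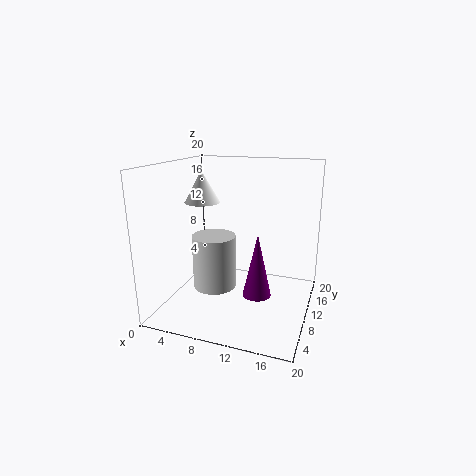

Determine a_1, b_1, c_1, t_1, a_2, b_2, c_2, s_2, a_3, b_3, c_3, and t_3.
a_1 = 13; b_1 = 9.5; c_1 = 2; t_1 = 9; a_2 = 7; b_2 = 8.5; c_2 = 3; s_2 = 3; a_3 = 4.5; b_3 = 10.5; c_3 = 14.5; t_3 = 4.5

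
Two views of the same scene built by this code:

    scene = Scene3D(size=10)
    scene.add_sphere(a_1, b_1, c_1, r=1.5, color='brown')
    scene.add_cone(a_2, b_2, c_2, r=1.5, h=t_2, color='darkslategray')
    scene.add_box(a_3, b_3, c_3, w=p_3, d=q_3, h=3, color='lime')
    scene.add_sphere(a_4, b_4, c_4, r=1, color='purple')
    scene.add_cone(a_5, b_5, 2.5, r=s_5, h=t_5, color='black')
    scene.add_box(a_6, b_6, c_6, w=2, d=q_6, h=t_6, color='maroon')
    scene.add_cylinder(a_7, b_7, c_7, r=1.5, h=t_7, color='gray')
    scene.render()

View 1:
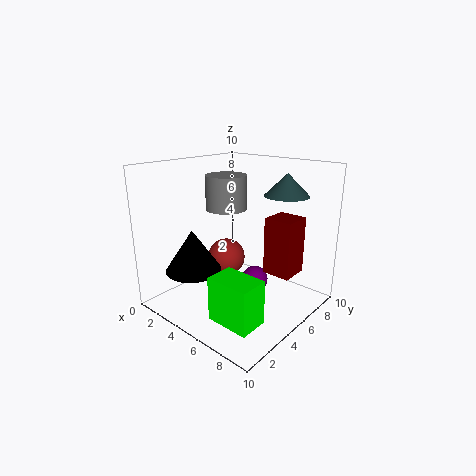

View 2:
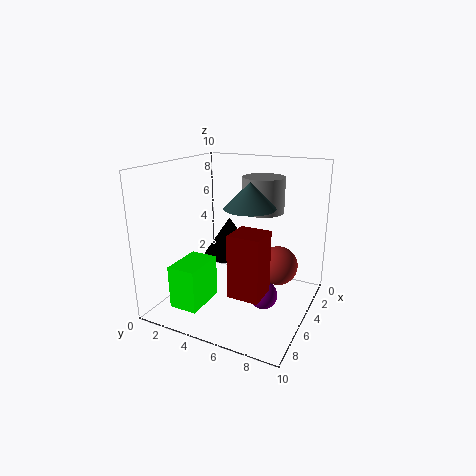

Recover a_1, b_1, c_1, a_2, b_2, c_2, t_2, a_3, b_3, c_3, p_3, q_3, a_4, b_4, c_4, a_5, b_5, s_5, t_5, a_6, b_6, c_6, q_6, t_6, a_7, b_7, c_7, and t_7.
a_1 = 2
b_1 = 7
c_1 = 2
a_2 = 7.5
b_2 = 7
c_2 = 8
t_2 = 1.5
a_3 = 5.5
b_3 = 1.5
c_3 = 0.5
p_3 = 3
q_3 = 2
a_4 = 5
b_4 = 7
c_4 = 1
a_5 = 2.5
b_5 = 3
s_5 = 2
t_5 = 3
a_6 = 6.5
b_6 = 6
c_6 = 2.5
q_6 = 2
t_6 = 4
a_7 = 3
b_7 = 6
c_7 = 6.5
t_7 = 2.5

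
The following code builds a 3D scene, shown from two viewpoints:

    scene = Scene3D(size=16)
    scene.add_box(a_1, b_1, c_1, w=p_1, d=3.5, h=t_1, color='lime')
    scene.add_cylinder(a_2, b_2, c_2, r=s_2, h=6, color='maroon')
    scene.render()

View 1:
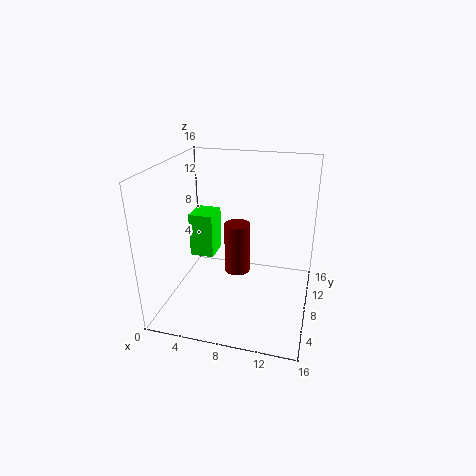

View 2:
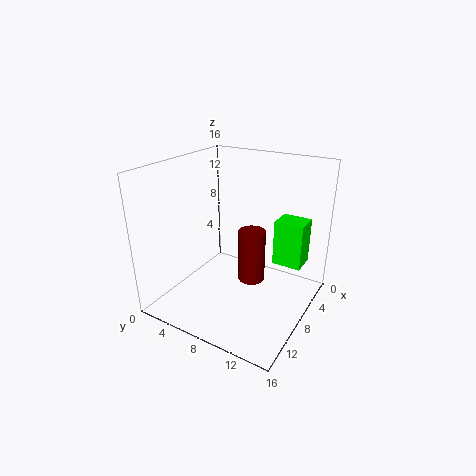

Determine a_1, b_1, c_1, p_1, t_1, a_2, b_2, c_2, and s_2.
a_1 = 1
b_1 = 10.5
c_1 = 3.5
p_1 = 3
t_1 = 5.5
a_2 = 7.5
b_2 = 9.5
c_2 = 3
s_2 = 1.5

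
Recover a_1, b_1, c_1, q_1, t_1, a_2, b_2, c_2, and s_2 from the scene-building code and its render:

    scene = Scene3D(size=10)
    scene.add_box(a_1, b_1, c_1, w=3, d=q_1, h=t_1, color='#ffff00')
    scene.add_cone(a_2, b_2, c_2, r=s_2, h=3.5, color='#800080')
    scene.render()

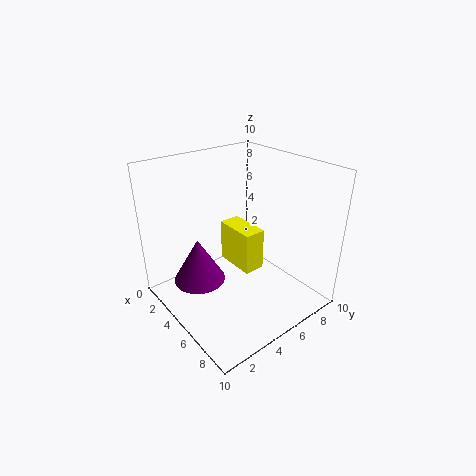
a_1 = 3; b_1 = 5; c_1 = 2.5; q_1 = 1.5; t_1 = 3; a_2 = 2; b_2 = 3.5; c_2 = 0.5; s_2 = 2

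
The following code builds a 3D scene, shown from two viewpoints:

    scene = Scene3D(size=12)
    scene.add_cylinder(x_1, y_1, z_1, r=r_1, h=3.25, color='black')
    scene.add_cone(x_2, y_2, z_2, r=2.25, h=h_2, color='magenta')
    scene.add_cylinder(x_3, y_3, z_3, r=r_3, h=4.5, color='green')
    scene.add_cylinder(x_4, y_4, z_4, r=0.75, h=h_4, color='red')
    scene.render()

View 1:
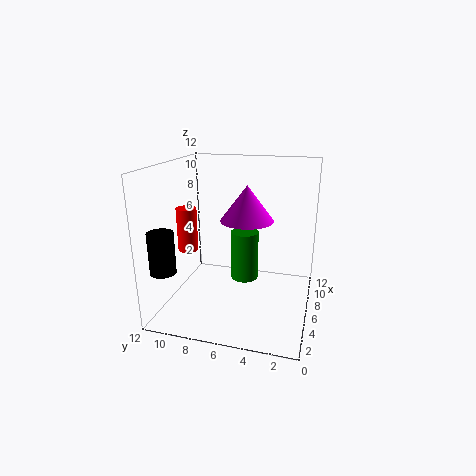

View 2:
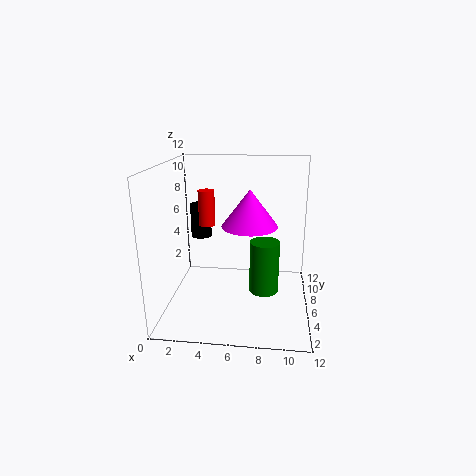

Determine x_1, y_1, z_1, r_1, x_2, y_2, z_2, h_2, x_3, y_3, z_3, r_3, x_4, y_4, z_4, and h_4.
x_1 = 1.75
y_1 = 10.75
z_1 = 4.25
r_1 = 1
x_2 = 7
y_2 = 5.5
z_2 = 7.25
h_2 = 3
x_3 = 8.25
y_3 = 6
z_3 = 1.25
r_3 = 1.25
x_4 = 2.75
y_4 = 9
z_4 = 6
h_4 = 3.25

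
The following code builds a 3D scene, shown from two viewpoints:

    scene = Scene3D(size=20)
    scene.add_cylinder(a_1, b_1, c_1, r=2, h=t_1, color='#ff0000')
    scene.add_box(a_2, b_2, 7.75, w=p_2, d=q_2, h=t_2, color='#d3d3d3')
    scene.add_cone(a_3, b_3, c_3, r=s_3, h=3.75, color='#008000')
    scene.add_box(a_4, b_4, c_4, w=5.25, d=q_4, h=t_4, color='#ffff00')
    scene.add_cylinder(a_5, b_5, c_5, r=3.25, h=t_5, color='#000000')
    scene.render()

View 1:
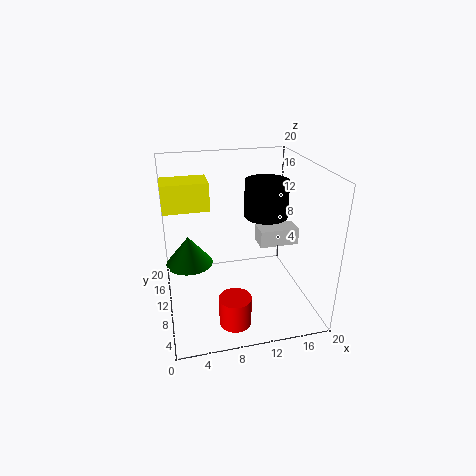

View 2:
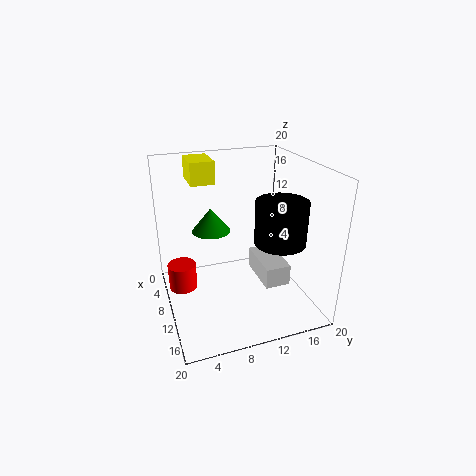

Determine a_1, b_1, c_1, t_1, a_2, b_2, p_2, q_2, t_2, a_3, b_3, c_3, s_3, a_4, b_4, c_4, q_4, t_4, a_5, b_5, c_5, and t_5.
a_1 = 7.75; b_1 = 2.25; c_1 = 2.25; t_1 = 3.75; a_2 = 13.5; b_2 = 10.25; p_2 = 5.75; q_2 = 3; t_2 = 2.5; a_3 = 3; b_3 = 8; c_3 = 8.25; s_3 = 3; a_4 = 0.25; b_4 = 4.75; c_4 = 16.5; q_4 = 3.5; t_4 = 3.25; a_5 = 15.25; b_5 = 13.75; c_5 = 11.25; t_5 = 5.5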